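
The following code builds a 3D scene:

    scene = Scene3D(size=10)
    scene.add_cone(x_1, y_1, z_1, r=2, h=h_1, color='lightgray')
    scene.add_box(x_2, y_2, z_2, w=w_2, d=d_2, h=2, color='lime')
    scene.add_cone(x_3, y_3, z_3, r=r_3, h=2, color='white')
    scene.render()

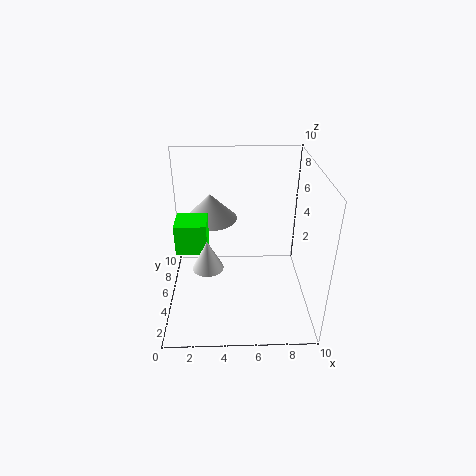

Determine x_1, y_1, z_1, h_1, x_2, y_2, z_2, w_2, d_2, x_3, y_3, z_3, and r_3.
x_1 = 3; y_1 = 8; z_1 = 5; h_1 = 2; x_2 = 1; y_2 = 3; z_2 = 5; w_2 = 2; d_2 = 2; x_3 = 3; y_3 = 3; z_3 = 4; r_3 = 1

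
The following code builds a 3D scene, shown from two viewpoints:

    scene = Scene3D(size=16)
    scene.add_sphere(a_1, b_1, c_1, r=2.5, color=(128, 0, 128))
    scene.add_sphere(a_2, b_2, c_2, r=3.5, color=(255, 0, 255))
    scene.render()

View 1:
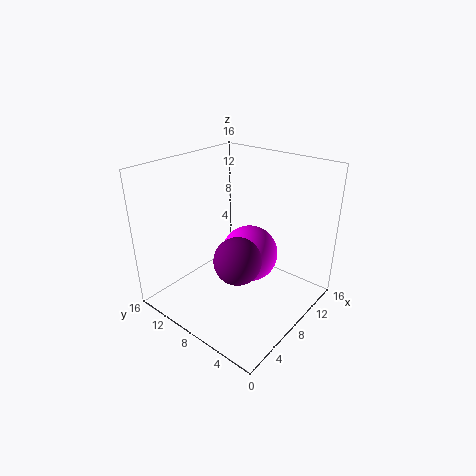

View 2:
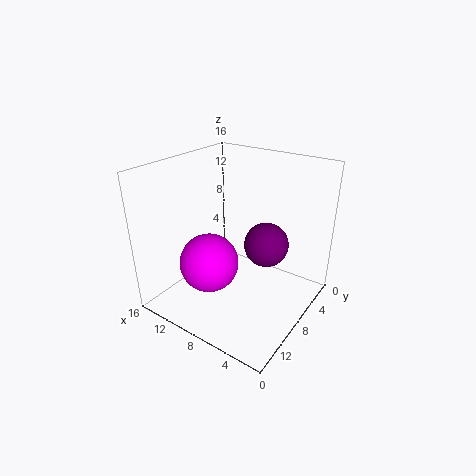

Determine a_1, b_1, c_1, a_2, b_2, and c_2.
a_1 = 5.5, b_1 = 6, c_1 = 7, a_2 = 11.5, b_2 = 9, c_2 = 4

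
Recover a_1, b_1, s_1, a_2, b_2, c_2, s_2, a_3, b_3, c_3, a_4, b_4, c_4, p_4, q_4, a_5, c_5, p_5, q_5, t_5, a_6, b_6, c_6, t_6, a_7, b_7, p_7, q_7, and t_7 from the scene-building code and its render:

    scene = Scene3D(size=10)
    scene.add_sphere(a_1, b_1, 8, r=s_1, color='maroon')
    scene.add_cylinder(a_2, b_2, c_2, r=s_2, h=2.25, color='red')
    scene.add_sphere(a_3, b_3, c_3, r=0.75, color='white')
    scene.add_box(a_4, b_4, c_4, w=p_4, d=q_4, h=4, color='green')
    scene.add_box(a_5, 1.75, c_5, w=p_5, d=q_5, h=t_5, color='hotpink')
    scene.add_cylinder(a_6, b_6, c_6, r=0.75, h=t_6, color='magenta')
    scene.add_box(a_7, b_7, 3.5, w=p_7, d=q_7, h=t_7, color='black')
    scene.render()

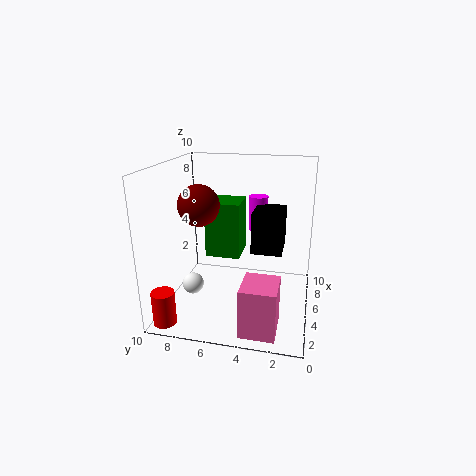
a_1 = 2.25, b_1 = 6.75, s_1 = 1.25, a_2 = 1, b_2 = 9, c_2 = 0.25, s_2 = 0.75, a_3 = 3.75, b_3 = 8, c_3 = 1.75, a_4 = 5.25, b_4 = 5, c_4 = 3.25, p_4 = 2.5, q_4 = 2.5, a_5 = 0.5, c_5 = 0.25, p_5 = 2.5, q_5 = 2.25, t_5 = 3.25, a_6 = 9, b_6 = 4.25, c_6 = 4.25, t_6 = 2.75, a_7 = 5.75, b_7 = 2, p_7 = 3, q_7 = 2.25, t_7 = 3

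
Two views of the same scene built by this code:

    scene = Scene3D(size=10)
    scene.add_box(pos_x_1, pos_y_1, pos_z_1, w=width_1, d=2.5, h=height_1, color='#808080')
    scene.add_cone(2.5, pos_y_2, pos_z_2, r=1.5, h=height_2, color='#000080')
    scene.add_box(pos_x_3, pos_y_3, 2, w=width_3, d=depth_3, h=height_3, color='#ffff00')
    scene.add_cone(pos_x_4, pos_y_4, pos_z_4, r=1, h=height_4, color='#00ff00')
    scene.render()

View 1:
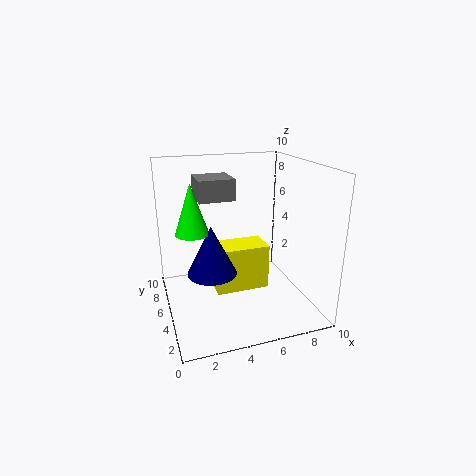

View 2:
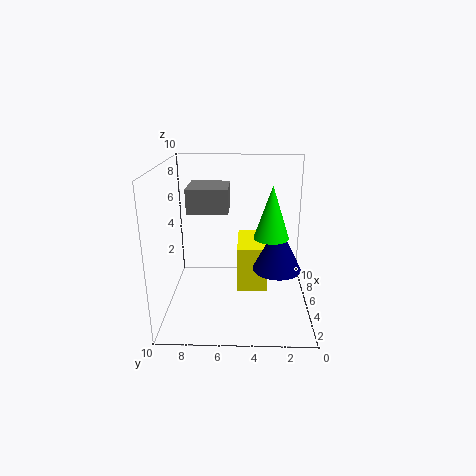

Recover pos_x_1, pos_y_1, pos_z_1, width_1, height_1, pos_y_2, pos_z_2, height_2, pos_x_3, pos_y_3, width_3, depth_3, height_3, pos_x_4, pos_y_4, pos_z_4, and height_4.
pos_x_1 = 2.5, pos_y_1 = 5.5, pos_z_1 = 7.5, width_1 = 2.5, height_1 = 1.5, pos_y_2 = 2.5, pos_z_2 = 4, height_2 = 3, pos_x_3 = 3, pos_y_3 = 3, width_3 = 3.5, depth_3 = 2, height_3 = 3, pos_x_4 = 1.5, pos_y_4 = 3, pos_z_4 = 6.5, height_4 = 3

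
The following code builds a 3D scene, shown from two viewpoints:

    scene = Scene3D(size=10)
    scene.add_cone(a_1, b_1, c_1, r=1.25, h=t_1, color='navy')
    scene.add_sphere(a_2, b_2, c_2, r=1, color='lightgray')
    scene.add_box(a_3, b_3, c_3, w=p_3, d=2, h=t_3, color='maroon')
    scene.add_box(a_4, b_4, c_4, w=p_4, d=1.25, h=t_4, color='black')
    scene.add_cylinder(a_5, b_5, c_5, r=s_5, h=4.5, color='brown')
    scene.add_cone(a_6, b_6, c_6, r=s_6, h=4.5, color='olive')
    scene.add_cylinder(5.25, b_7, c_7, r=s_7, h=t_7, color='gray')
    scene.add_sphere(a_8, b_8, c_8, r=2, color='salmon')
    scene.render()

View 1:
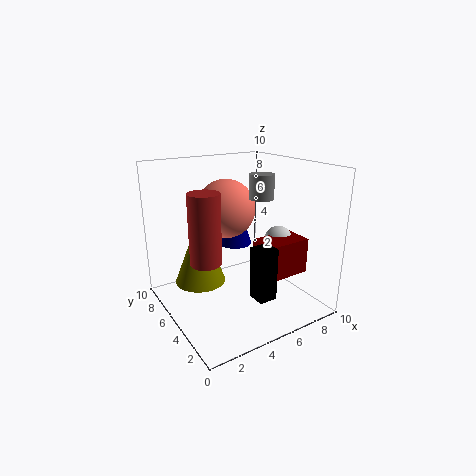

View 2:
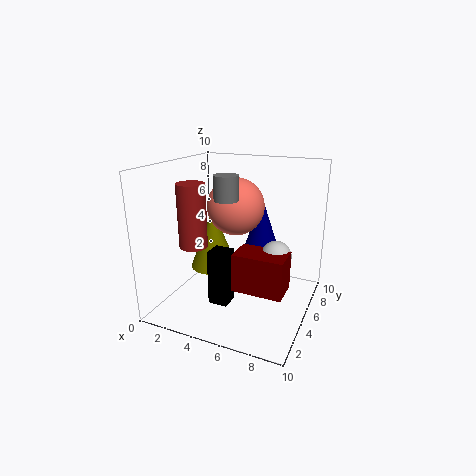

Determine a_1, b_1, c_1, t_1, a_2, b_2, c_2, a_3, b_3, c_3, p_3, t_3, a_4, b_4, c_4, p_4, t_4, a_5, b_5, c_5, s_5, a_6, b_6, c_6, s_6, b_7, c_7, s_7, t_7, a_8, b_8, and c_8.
a_1 = 6, b_1 = 7, c_1 = 3.75, t_1 = 3.75, a_2 = 8, b_2 = 4.25, c_2 = 4.5, a_3 = 5.75, b_3 = 2.25, c_3 = 2.5, p_3 = 3.25, t_3 = 2.5, a_4 = 4.5, b_4 = 1.5, c_4 = 1.75, p_4 = 1.25, t_4 = 3.5, a_5 = 2, b_5 = 4, c_5 = 4.25, s_5 = 1, a_6 = 2.5, b_6 = 6, c_6 = 2, s_6 = 1.75, b_7 = 2.75, c_7 = 8.25, s_7 = 0.75, t_7 = 1.5, a_8 = 4.5, b_8 = 5.75, c_8 = 7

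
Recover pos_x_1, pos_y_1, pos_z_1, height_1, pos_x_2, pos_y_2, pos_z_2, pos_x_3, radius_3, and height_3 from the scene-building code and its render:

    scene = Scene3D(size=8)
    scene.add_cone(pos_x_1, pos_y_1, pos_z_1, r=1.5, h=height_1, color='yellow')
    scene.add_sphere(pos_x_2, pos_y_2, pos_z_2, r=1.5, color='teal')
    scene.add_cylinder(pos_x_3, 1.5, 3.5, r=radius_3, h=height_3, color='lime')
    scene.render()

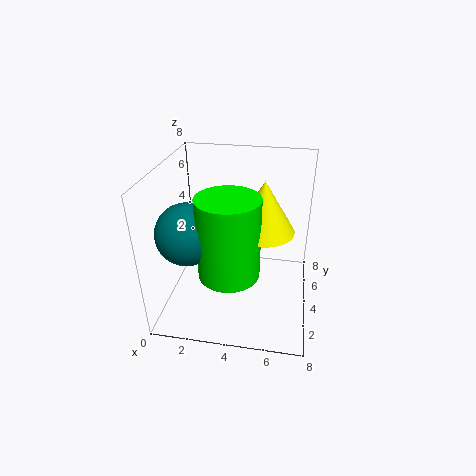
pos_x_1 = 5.5
pos_y_1 = 2.5
pos_z_1 = 5.5
height_1 = 2.5
pos_x_2 = 2
pos_y_2 = 1.5
pos_z_2 = 5.5
pos_x_3 = 4
radius_3 = 1.5
height_3 = 4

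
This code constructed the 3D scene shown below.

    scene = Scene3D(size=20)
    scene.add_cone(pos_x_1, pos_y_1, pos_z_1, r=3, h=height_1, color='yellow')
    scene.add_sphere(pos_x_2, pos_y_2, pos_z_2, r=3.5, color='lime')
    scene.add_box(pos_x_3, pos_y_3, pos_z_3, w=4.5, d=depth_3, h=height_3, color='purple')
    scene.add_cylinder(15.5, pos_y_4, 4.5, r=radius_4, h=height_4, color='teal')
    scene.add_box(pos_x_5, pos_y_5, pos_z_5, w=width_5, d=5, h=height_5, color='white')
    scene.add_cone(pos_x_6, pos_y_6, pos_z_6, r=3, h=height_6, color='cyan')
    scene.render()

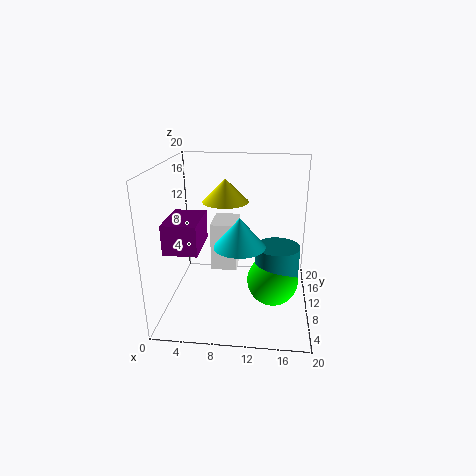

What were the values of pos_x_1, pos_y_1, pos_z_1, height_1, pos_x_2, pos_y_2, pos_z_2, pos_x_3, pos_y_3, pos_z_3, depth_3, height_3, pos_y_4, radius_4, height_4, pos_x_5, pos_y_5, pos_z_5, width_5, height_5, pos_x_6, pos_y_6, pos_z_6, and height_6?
pos_x_1 = 8.5, pos_y_1 = 9, pos_z_1 = 15.5, height_1 = 3, pos_x_2 = 15, pos_y_2 = 8.5, pos_z_2 = 4.5, pos_x_3 = 1, pos_y_3 = 4.5, pos_z_3 = 9.5, depth_3 = 6.5, height_3 = 4, pos_y_4 = 9, radius_4 = 3, height_4 = 5, pos_x_5 = 6.5, pos_y_5 = 8, pos_z_5 = 6, width_5 = 3.5, height_5 = 6.5, pos_x_6 = 11, pos_y_6 = 3, pos_z_6 = 12, height_6 = 3.5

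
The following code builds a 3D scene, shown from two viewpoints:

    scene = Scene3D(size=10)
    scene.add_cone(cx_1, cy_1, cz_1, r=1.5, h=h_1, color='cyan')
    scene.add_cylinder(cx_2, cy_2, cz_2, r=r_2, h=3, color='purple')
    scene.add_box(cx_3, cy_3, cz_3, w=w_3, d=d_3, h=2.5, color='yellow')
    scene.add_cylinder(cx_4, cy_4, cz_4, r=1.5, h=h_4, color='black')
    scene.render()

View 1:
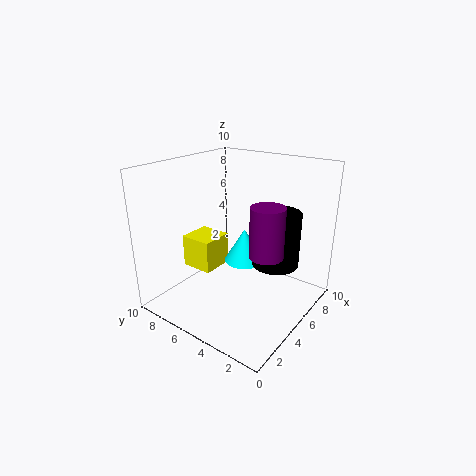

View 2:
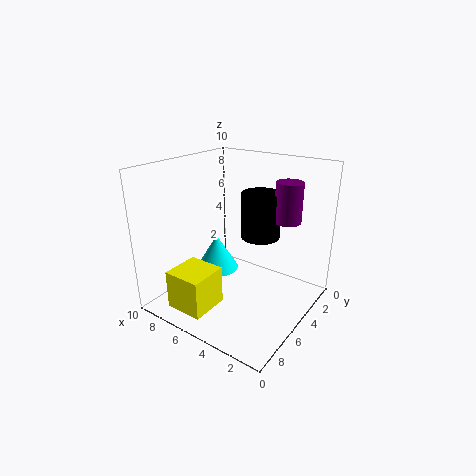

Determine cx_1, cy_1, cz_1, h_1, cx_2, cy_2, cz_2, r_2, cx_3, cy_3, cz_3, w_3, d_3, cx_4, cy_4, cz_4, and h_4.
cx_1 = 6.5
cy_1 = 5.5
cz_1 = 2.5
h_1 = 2.5
cx_2 = 3
cy_2 = 1.5
cz_2 = 5.5
r_2 = 1
cx_3 = 4.5
cy_3 = 7.5
cz_3 = 1.5
w_3 = 2.5
d_3 = 2.5
cx_4 = 5
cy_4 = 2
cz_4 = 4
h_4 = 3.5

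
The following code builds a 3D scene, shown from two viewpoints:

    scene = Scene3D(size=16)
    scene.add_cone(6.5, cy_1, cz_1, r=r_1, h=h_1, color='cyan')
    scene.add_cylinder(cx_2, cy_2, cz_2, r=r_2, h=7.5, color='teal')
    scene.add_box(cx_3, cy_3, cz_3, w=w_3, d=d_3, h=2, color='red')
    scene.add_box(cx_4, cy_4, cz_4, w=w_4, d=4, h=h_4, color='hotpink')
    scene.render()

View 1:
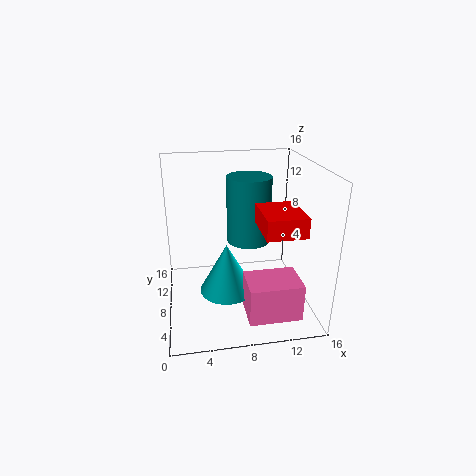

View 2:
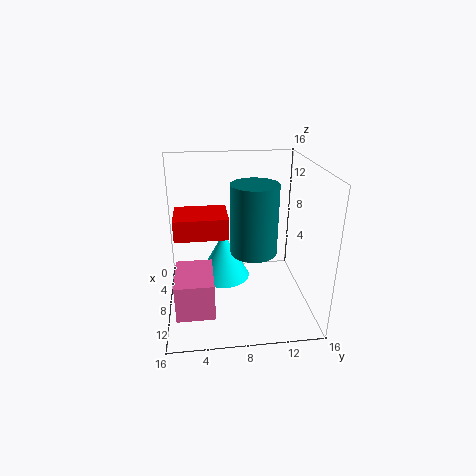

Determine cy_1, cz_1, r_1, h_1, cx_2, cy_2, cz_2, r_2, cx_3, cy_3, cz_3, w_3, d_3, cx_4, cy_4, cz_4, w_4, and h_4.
cy_1 = 6.5, cz_1 = 2.5, r_1 = 3, h_1 = 5.5, cx_2 = 9.5, cy_2 = 9.5, cz_2 = 7, r_2 = 2.5, cx_3 = 9.5, cy_3 = 1.5, cz_3 = 10.5, w_3 = 4, d_3 = 5, cx_4 = 8, cy_4 = 1, cz_4 = 1.5, w_4 = 5.5, h_4 = 4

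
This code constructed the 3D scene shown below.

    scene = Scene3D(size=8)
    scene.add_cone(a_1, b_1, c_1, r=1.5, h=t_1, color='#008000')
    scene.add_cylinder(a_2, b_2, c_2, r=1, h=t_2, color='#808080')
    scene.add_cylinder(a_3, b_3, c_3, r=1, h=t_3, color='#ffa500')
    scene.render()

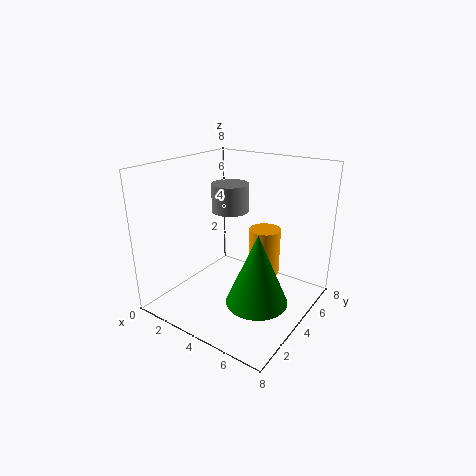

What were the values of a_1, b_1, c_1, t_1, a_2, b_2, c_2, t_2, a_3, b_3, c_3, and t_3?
a_1 = 6.5
b_1 = 2
c_1 = 2
t_1 = 3.5
a_2 = 3.5
b_2 = 4
c_2 = 5.5
t_2 = 1.5
a_3 = 4
b_3 = 7
c_3 = 0.5
t_3 = 3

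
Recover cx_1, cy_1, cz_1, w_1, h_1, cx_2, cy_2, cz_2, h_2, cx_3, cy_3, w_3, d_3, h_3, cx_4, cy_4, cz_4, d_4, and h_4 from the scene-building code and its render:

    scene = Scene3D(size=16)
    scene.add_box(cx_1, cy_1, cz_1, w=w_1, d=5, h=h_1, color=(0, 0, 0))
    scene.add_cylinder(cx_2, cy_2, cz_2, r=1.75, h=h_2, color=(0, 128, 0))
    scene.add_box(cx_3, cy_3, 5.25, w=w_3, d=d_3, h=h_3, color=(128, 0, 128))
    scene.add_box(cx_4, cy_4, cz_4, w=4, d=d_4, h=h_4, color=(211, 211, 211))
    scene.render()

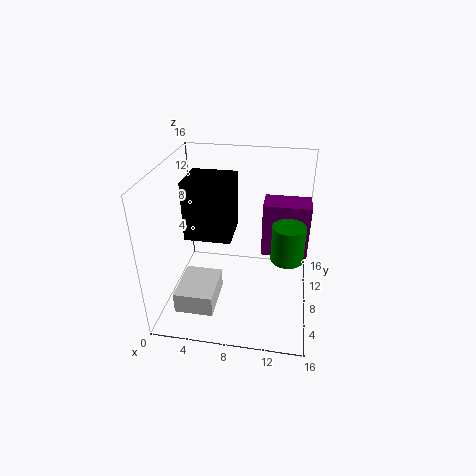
cx_1 = 1.5, cy_1 = 8.5, cz_1 = 6.75, w_1 = 5.5, h_1 = 7, cx_2 = 13.5, cy_2 = 7, cz_2 = 6.5, h_2 = 4, cx_3 = 10.5, cy_3 = 9.25, w_3 = 5.25, d_3 = 3.25, h_3 = 6.25, cx_4 = 2.5, cy_4 = 1.25, cz_4 = 2.5, d_4 = 5, h_4 = 2.25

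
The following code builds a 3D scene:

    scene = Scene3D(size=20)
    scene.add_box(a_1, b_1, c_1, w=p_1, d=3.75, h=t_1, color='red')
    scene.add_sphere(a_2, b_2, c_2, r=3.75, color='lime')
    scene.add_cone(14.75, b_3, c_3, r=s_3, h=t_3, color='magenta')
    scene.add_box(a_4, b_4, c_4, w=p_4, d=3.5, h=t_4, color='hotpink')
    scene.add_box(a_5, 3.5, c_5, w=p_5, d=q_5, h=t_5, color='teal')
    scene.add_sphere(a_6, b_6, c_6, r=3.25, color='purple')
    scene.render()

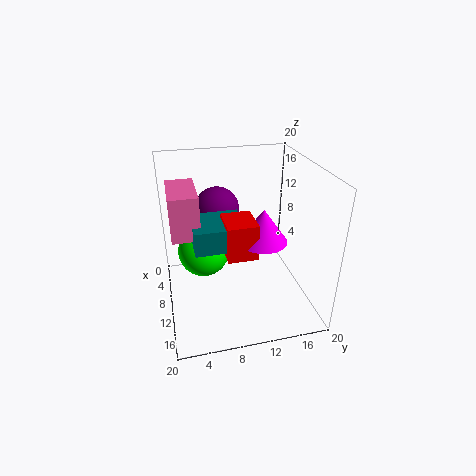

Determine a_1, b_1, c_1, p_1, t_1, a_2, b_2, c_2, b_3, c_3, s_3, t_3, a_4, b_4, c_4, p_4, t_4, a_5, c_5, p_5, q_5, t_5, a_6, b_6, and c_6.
a_1 = 12, b_1 = 7.25, c_1 = 10.5, p_1 = 4.5, t_1 = 4.5, a_2 = 7, b_2 = 5.5, c_2 = 6.75, b_3 = 12, c_3 = 12, s_3 = 3, t_3 = 4.25, a_4 = 7.5, b_4 = 1, c_4 = 12.75, p_4 = 6.75, t_4 = 5.5, a_5 = 10.25, c_5 = 11.5, p_5 = 5.5, q_5 = 6.25, t_5 = 3, a_6 = 5.25, b_6 = 8, c_6 = 12.5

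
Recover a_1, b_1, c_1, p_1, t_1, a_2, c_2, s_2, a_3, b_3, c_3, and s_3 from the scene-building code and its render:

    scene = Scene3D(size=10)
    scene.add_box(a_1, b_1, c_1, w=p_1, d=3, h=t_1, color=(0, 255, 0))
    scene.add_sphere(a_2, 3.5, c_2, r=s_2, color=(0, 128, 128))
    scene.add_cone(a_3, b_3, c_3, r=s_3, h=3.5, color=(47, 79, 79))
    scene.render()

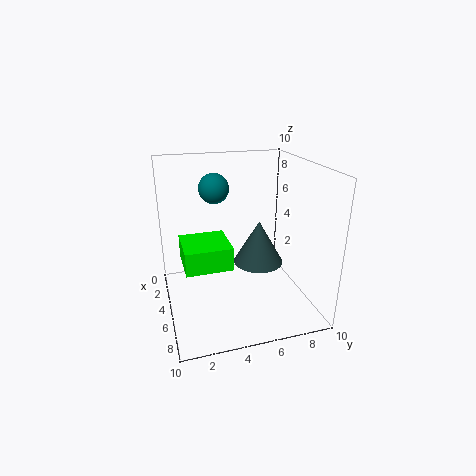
a_1 = 4.5, b_1 = 1, c_1 = 4, p_1 = 3, t_1 = 1.5, a_2 = 4.5, c_2 = 8.5, s_2 = 1, a_3 = 2.5, b_3 = 7.5, c_3 = 1.5, s_3 = 2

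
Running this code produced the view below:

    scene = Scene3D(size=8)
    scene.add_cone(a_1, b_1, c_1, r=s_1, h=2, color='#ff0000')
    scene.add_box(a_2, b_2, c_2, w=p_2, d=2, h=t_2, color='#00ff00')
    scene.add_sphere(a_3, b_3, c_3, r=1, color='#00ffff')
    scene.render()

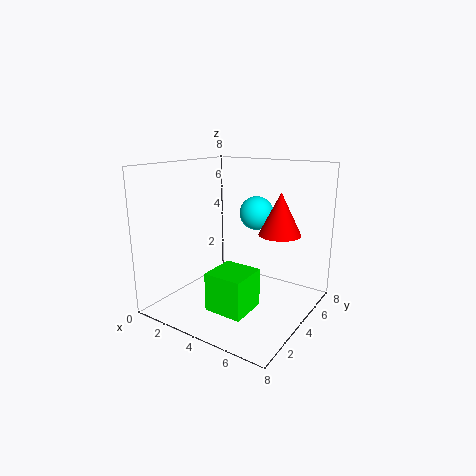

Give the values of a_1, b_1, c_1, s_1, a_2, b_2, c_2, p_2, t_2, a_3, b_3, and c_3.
a_1 = 7, b_1 = 3, c_1 = 5, s_1 = 1, a_2 = 4, b_2 = 1, c_2 = 1, p_2 = 2, t_2 = 2, a_3 = 4, b_3 = 6, c_3 = 5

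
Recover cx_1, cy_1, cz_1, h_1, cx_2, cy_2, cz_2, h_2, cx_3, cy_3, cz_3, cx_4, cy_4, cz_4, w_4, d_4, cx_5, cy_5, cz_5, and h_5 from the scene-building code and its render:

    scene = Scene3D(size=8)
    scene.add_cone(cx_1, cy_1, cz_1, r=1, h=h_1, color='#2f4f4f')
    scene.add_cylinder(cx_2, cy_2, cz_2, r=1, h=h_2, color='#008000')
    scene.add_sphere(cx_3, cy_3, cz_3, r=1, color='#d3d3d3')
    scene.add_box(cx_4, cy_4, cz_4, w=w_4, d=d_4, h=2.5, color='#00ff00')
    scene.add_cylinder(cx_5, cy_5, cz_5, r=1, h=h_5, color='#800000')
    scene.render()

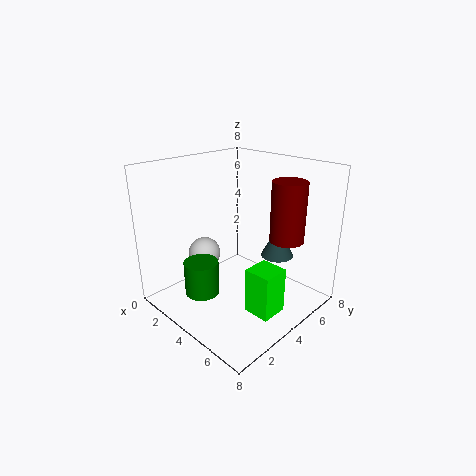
cx_1 = 4.5
cy_1 = 7
cz_1 = 2
h_1 = 2
cx_2 = 2.5
cy_2 = 2.5
cz_2 = 0.5
h_2 = 2
cx_3 = 1
cy_3 = 4
cz_3 = 2
cx_4 = 5.5
cy_4 = 3
cz_4 = 0.5
w_4 = 1.5
d_4 = 1.5
cx_5 = 5.5
cy_5 = 6.5
cz_5 = 3.5
h_5 = 3.5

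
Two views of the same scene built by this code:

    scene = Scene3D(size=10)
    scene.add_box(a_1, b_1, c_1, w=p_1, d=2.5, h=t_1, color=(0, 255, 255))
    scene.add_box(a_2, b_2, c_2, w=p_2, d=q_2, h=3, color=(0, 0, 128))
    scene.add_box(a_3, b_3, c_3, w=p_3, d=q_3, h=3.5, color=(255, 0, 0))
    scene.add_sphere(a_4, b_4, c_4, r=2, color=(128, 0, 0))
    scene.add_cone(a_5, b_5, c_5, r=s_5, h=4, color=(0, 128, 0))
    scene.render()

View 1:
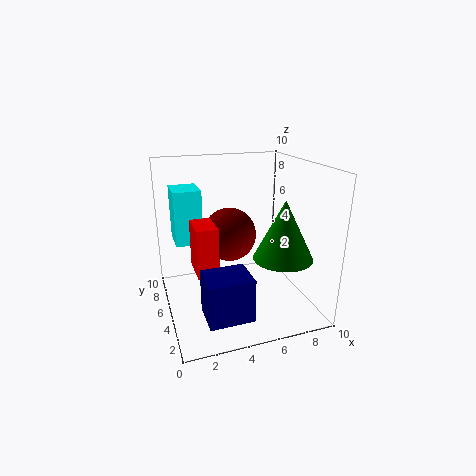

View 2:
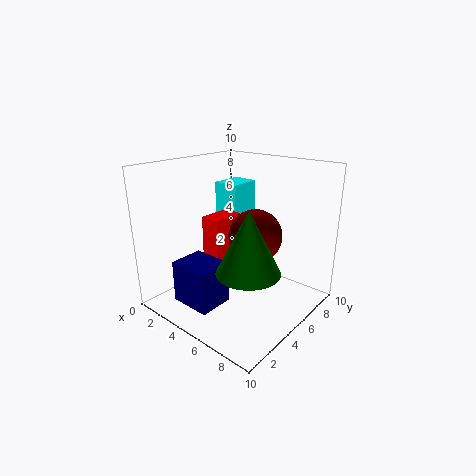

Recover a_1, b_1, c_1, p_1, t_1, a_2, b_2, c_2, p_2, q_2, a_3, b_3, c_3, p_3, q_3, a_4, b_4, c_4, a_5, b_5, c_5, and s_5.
a_1 = 1, b_1 = 7, c_1 = 4, p_1 = 2, t_1 = 4, a_2 = 2, b_2 = 1.5, c_2 = 0.5, p_2 = 3, q_2 = 2.5, a_3 = 2, b_3 = 4.5, c_3 = 2.5, p_3 = 1.5, q_3 = 2.5, a_4 = 5, b_4 = 7, c_4 = 4.5, a_5 = 7.5, b_5 = 3, c_5 = 4, s_5 = 2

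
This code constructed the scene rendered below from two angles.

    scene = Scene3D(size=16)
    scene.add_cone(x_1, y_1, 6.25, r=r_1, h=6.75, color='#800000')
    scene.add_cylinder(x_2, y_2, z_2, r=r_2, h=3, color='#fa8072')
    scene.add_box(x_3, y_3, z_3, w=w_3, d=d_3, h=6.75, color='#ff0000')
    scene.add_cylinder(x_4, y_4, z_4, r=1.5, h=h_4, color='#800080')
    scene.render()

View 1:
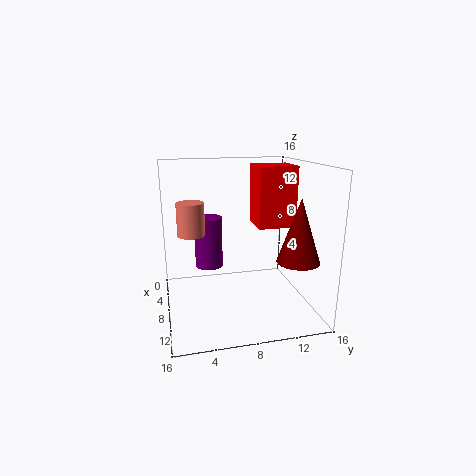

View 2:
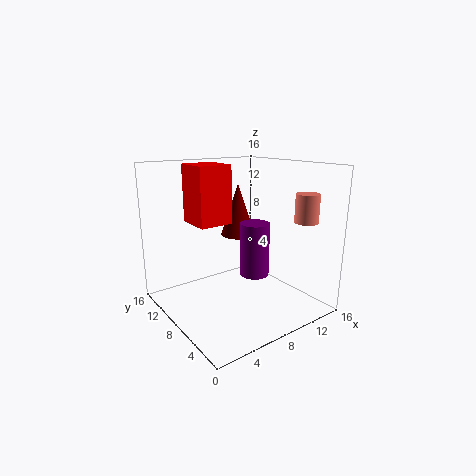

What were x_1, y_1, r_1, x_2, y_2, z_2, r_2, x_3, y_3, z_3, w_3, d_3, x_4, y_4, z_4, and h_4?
x_1 = 12; y_1 = 13.5; r_1 = 2.25; x_2 = 12.75; y_2 = 2.5; z_2 = 10.25; r_2 = 1.25; x_3 = 4.75; y_3 = 10.25; z_3 = 9; w_3 = 4; d_3 = 4.25; x_4 = 7.75; y_4 = 4.75; z_4 = 5; h_4 = 5.5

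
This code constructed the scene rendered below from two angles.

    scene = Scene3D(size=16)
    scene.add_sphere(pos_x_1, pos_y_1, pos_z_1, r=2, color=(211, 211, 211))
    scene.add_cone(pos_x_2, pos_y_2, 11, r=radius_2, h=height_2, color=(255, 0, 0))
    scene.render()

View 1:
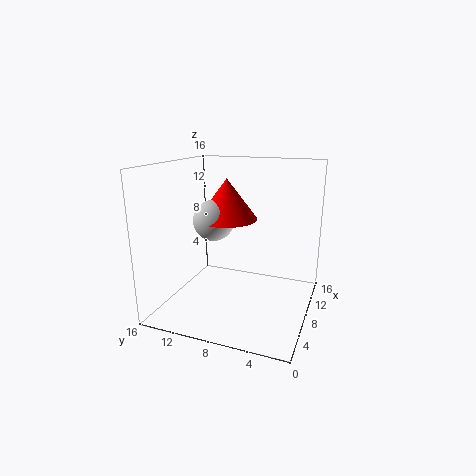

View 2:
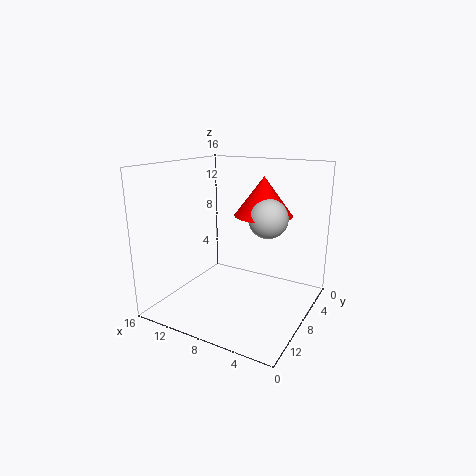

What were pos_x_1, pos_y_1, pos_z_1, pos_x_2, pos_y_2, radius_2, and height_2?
pos_x_1 = 4
pos_y_1 = 9
pos_z_1 = 11
pos_x_2 = 5
pos_y_2 = 8
radius_2 = 3
height_2 = 4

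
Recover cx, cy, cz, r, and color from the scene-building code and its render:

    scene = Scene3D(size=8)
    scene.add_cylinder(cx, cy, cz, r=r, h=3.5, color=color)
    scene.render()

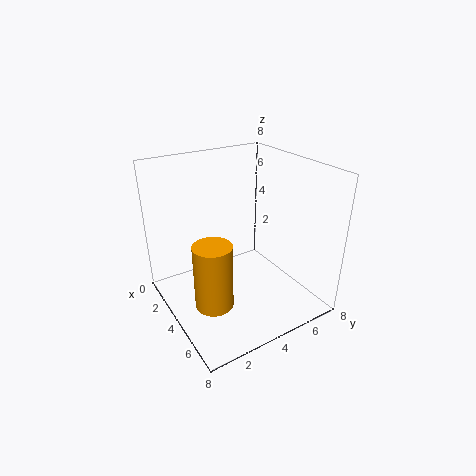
cx = 5.25, cy = 1.75, cz = 1.25, r = 1, color = 'orange'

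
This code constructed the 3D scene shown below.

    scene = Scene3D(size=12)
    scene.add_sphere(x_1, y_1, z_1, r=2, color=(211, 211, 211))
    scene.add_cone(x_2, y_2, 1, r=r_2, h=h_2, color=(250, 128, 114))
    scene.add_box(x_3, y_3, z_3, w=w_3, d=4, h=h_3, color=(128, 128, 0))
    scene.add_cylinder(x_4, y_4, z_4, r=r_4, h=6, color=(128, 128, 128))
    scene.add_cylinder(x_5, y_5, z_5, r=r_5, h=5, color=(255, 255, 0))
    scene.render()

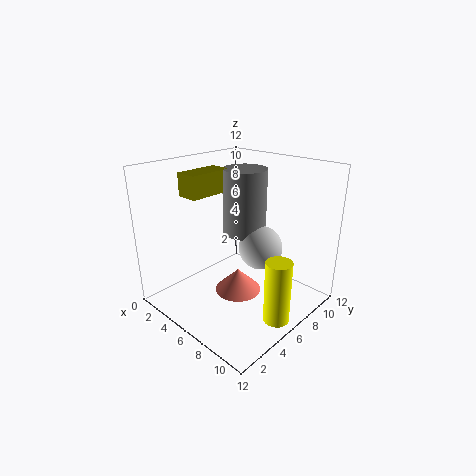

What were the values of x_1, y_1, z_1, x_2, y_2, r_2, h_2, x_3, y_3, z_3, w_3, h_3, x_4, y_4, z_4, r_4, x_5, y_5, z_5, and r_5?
x_1 = 6
y_1 = 9
z_1 = 4
x_2 = 6
y_2 = 6
r_2 = 2
h_2 = 2
x_3 = 1
y_3 = 4
z_3 = 9
w_3 = 2
h_3 = 2
x_4 = 4
y_4 = 9
z_4 = 5
r_4 = 2
x_5 = 11
y_5 = 5
z_5 = 1
r_5 = 1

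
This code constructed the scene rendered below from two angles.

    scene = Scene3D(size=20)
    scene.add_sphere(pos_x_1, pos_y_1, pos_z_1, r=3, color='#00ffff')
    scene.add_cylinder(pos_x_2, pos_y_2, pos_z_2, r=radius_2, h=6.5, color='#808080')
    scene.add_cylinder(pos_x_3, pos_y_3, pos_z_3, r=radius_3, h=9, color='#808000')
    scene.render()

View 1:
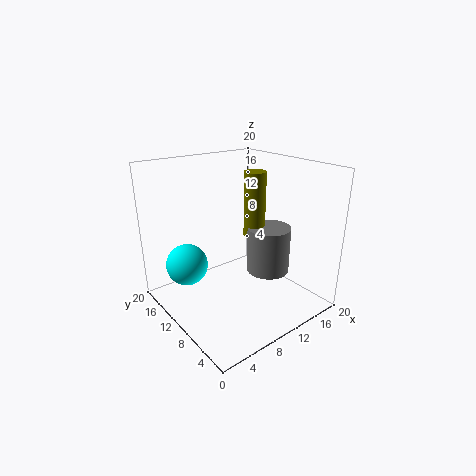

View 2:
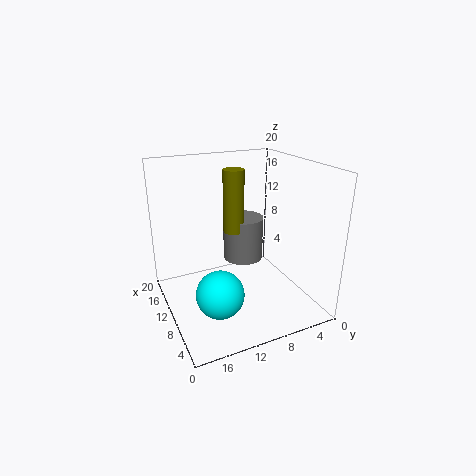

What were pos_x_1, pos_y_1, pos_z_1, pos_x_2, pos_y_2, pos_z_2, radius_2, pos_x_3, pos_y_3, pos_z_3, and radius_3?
pos_x_1 = 4.5
pos_y_1 = 15
pos_z_1 = 5.5
pos_x_2 = 13.5
pos_y_2 = 7.5
pos_z_2 = 5
radius_2 = 3
pos_x_3 = 12.5
pos_y_3 = 9.5
pos_z_3 = 10
radius_3 = 1.5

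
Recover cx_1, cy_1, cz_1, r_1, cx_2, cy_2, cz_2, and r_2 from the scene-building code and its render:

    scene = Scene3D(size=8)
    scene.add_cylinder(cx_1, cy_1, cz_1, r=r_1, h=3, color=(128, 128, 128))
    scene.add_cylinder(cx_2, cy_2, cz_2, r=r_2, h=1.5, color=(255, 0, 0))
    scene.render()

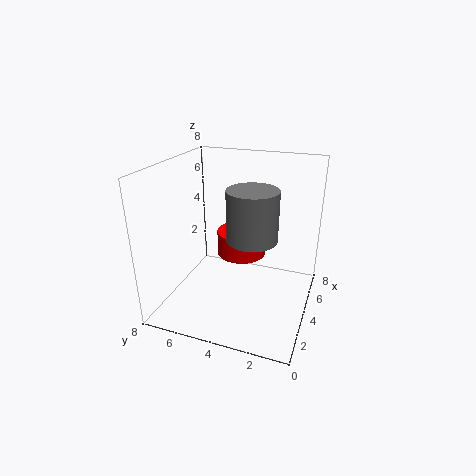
cx_1 = 5, cy_1 = 3.5, cz_1 = 3.5, r_1 = 1.5, cx_2 = 6, cy_2 = 4.5, cz_2 = 2, r_2 = 1.5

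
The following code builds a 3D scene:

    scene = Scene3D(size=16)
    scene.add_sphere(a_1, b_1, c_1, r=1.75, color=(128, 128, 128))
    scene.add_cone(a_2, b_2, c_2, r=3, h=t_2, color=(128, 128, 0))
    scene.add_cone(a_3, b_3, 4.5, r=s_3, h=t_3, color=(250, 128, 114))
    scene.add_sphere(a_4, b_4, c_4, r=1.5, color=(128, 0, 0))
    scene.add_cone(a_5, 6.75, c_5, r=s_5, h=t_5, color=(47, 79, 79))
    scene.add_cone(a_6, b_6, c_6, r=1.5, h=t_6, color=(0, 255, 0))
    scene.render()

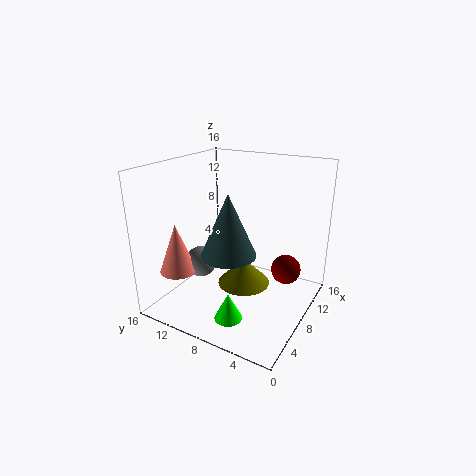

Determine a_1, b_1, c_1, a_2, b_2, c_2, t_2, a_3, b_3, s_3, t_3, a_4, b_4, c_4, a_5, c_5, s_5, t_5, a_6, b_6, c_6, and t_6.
a_1 = 6, b_1 = 11.75, c_1 = 5, a_2 = 8.5, b_2 = 7.5, c_2 = 2.25, t_2 = 3, a_3 = 3.75, b_3 = 13.25, s_3 = 2, t_3 = 5.5, a_4 = 7.5, b_4 = 2, c_4 = 6, a_5 = 4, c_5 = 8, s_5 = 2.75, t_5 = 6.25, a_6 = 3.75, b_6 = 6.75, c_6 = 0.5, t_6 = 3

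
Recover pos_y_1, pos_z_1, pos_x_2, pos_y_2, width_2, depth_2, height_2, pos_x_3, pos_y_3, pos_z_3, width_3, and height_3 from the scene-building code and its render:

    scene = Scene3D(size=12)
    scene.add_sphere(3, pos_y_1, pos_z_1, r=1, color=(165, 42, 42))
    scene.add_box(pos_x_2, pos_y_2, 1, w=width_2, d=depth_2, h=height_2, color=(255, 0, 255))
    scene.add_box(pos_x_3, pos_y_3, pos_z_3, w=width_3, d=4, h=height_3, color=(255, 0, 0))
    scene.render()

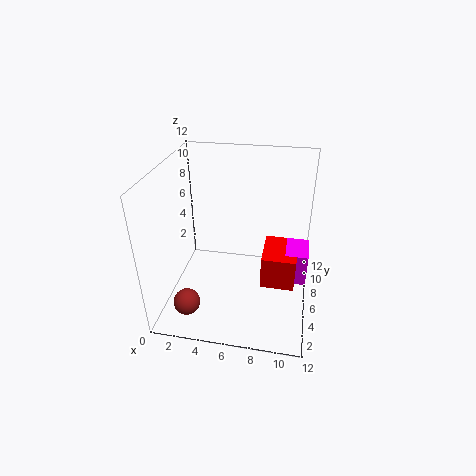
pos_y_1 = 1; pos_z_1 = 3; pos_x_2 = 10; pos_y_2 = 7; width_2 = 2; depth_2 = 3; height_2 = 3; pos_x_3 = 8; pos_y_3 = 6; pos_z_3 = 1; width_3 = 3; height_3 = 3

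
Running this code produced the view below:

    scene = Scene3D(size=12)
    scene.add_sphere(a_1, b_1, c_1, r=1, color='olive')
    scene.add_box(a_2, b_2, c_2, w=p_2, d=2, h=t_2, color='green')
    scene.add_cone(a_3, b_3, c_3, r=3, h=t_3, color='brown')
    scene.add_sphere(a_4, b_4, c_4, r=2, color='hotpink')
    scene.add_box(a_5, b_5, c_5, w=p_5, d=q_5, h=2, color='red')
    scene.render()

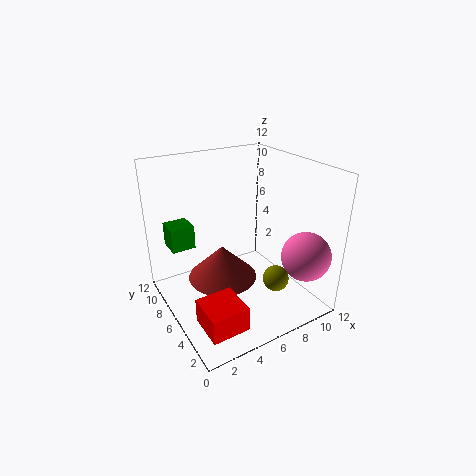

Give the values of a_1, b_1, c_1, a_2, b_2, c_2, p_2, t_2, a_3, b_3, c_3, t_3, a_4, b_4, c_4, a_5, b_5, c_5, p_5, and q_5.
a_1 = 7, b_1 = 2, c_1 = 4, a_2 = 1, b_2 = 8, c_2 = 5, p_2 = 2, t_2 = 2, a_3 = 5, b_3 = 7, c_3 = 2, t_3 = 3, a_4 = 10, b_4 = 2, c_4 = 5, a_5 = 1, b_5 = 1, c_5 = 1, p_5 = 3, q_5 = 3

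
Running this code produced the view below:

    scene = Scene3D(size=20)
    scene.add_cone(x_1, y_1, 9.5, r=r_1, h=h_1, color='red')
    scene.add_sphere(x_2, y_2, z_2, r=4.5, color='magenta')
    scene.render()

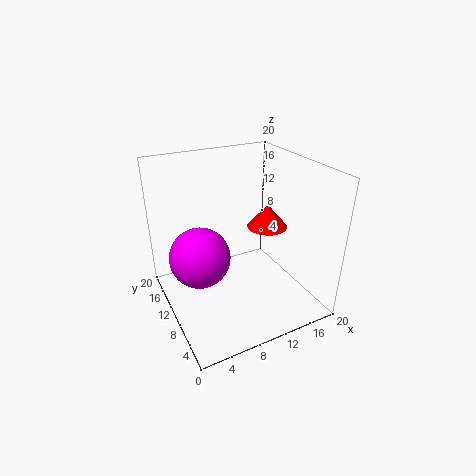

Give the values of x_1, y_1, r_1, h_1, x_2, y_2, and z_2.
x_1 = 16
y_1 = 12
r_1 = 3
h_1 = 3.5
x_2 = 5.5
y_2 = 13.5
z_2 = 6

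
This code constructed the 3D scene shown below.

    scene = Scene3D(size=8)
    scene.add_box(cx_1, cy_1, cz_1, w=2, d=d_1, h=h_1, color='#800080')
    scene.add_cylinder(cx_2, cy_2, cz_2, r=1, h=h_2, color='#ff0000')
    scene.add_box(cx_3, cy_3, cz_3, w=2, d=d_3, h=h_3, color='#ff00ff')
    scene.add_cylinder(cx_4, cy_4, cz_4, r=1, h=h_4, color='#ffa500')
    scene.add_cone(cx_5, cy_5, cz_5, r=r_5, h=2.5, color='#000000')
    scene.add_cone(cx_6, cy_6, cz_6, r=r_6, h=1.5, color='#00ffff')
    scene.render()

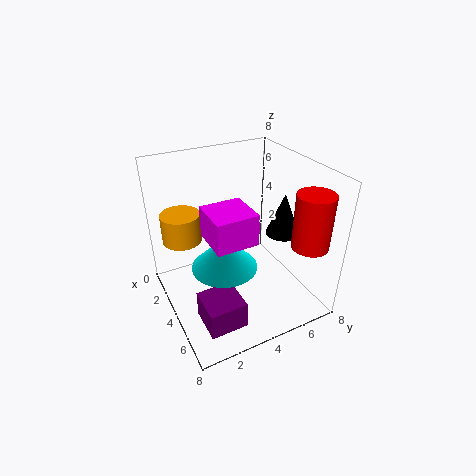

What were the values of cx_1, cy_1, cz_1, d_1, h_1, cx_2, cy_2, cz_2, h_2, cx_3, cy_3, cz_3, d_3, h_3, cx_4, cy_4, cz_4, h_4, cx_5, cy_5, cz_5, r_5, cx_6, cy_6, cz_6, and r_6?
cx_1 = 5; cy_1 = 1; cz_1 = 0.5; d_1 = 2; h_1 = 1.5; cx_2 = 6.5; cy_2 = 7; cz_2 = 4; h_2 = 3; cx_3 = 5; cy_3 = 1.5; cz_3 = 5.5; d_3 = 2; h_3 = 1.5; cx_4 = 3.5; cy_4 = 1; cz_4 = 4.5; h_4 = 1.5; cx_5 = 4; cy_5 = 7; cz_5 = 3.5; r_5 = 1; cx_6 = 6.5; cy_6 = 2; cz_6 = 4.5; r_6 = 1.5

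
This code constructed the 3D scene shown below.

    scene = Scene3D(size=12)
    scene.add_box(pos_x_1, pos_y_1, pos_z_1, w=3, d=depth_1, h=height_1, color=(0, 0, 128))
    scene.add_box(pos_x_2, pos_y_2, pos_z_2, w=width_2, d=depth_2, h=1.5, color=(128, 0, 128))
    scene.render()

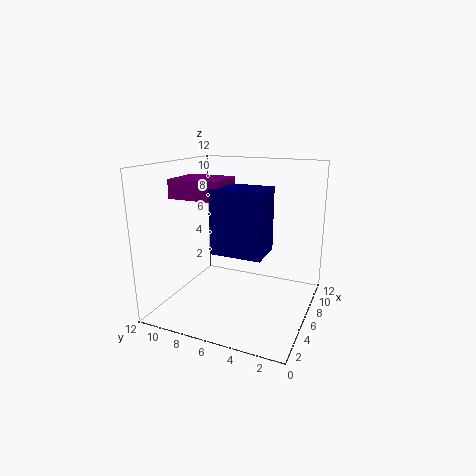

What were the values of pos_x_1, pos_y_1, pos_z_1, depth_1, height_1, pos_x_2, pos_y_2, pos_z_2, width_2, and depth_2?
pos_x_1 = 3, pos_y_1 = 3, pos_z_1 = 5.5, depth_1 = 4, height_1 = 5, pos_x_2 = 3, pos_y_2 = 6.5, pos_z_2 = 9.5, width_2 = 3.5, depth_2 = 4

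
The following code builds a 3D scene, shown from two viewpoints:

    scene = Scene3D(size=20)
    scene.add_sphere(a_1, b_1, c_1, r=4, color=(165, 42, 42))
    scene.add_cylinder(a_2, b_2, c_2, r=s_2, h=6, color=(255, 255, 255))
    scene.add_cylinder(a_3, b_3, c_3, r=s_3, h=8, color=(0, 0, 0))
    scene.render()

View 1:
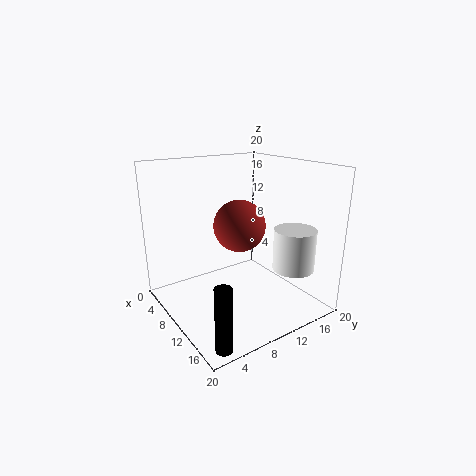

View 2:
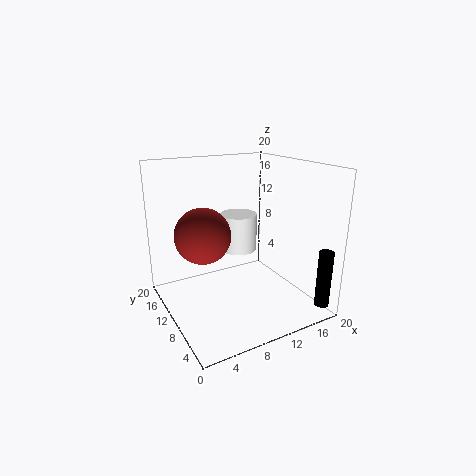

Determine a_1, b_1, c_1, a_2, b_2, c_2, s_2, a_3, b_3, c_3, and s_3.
a_1 = 6
b_1 = 13
c_1 = 10
a_2 = 14
b_2 = 17
c_2 = 5
s_2 = 3
a_3 = 19
b_3 = 2
c_3 = 1
s_3 = 1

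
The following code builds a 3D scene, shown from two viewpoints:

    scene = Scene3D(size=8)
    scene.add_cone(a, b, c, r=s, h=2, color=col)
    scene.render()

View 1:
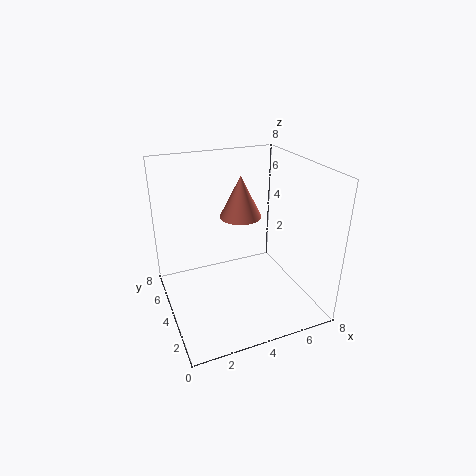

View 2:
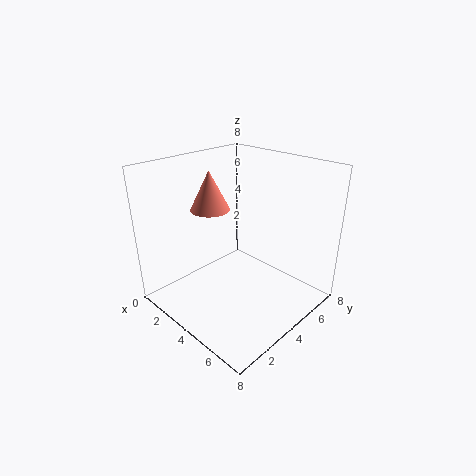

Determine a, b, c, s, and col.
a = 3.5; b = 2.5; c = 6; s = 1; col = 'salmon'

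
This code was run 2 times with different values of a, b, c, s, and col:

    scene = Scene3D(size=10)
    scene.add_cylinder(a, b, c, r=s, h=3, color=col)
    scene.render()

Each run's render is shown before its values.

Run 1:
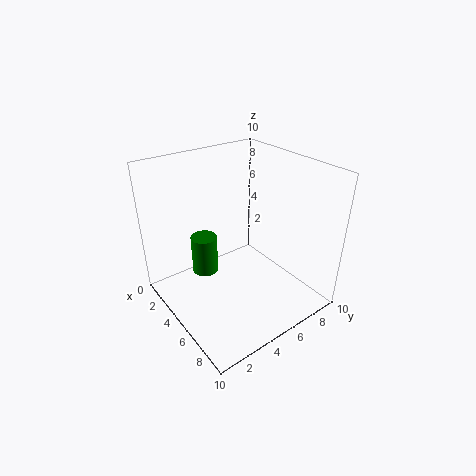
a = 2; b = 4; c = 1; s = 1; col = 'green'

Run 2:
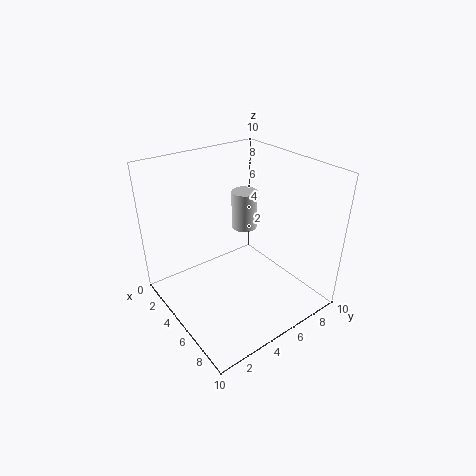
a = 2.5; b = 7.5; c = 4; s = 1; col = 'lightgray'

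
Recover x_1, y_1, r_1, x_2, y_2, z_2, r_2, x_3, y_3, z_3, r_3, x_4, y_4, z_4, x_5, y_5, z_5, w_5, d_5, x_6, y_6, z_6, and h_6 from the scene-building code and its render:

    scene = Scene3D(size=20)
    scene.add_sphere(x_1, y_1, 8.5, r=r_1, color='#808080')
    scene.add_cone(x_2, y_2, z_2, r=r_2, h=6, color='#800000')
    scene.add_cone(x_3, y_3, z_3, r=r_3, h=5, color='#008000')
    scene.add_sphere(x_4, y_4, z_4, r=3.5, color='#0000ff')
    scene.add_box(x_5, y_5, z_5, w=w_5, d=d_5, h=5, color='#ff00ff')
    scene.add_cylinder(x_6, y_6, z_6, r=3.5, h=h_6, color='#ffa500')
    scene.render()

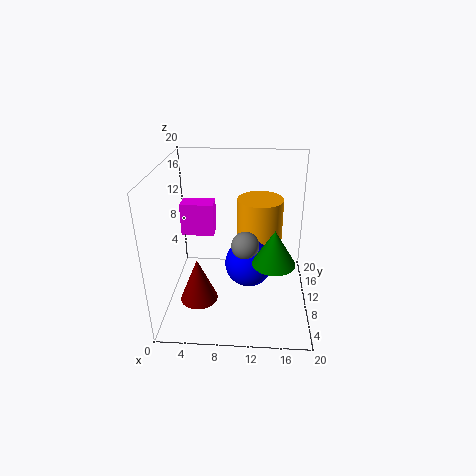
x_1 = 11, y_1 = 10.5, r_1 = 2, x_2 = 5, y_2 = 5.5, z_2 = 3, r_2 = 2.5, x_3 = 15, y_3 = 8.5, z_3 = 7, r_3 = 3, x_4 = 11.5, y_4 = 11.5, z_4 = 5, x_5 = 1, y_5 = 14, z_5 = 8, w_5 = 5, d_5 = 3, x_6 = 13, y_6 = 16, z_6 = 3.5, h_6 = 10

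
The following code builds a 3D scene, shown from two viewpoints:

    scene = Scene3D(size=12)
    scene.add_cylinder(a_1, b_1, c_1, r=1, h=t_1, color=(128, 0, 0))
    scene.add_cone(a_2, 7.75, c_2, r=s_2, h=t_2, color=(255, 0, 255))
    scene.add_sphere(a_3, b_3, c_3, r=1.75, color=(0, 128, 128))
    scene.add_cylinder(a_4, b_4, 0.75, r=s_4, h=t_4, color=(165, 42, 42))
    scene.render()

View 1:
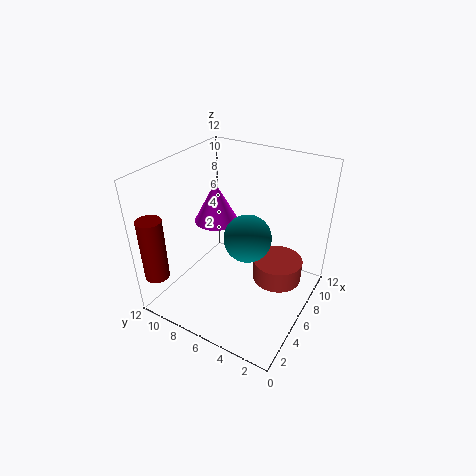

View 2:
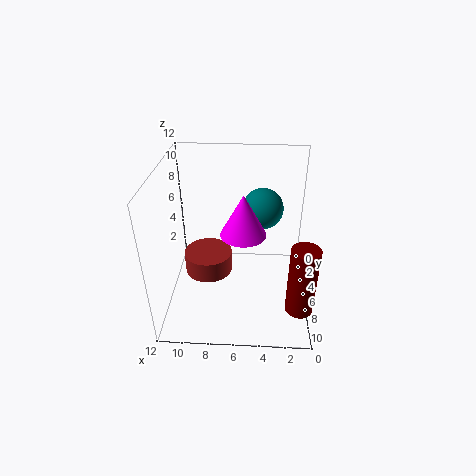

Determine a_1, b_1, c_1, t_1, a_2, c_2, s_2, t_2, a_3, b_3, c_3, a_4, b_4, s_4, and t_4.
a_1 = 1.25
b_1 = 11
c_1 = 3.25
t_1 = 5.25
a_2 = 5.5
c_2 = 7.5
s_2 = 1.75
t_2 = 3.25
a_3 = 4
b_3 = 4
c_3 = 7.75
a_4 = 9
b_4 = 3.5
s_4 = 2.25
t_4 = 2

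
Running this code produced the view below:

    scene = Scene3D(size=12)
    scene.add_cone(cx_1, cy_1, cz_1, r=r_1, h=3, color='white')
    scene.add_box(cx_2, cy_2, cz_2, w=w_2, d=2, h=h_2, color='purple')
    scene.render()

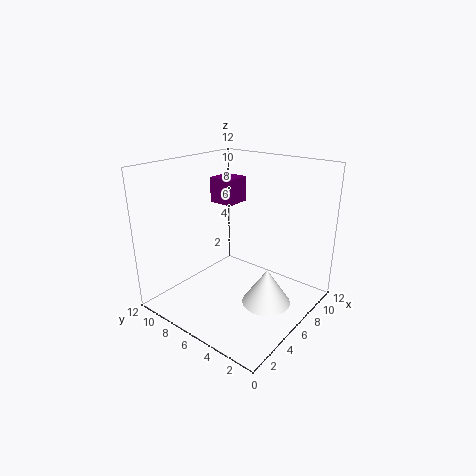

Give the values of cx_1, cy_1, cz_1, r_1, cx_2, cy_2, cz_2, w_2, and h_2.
cx_1 = 6
cy_1 = 3
cz_1 = 1
r_1 = 2
cx_2 = 5
cy_2 = 6
cz_2 = 9
w_2 = 2
h_2 = 2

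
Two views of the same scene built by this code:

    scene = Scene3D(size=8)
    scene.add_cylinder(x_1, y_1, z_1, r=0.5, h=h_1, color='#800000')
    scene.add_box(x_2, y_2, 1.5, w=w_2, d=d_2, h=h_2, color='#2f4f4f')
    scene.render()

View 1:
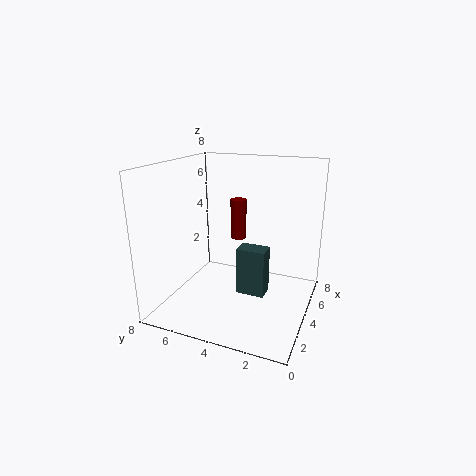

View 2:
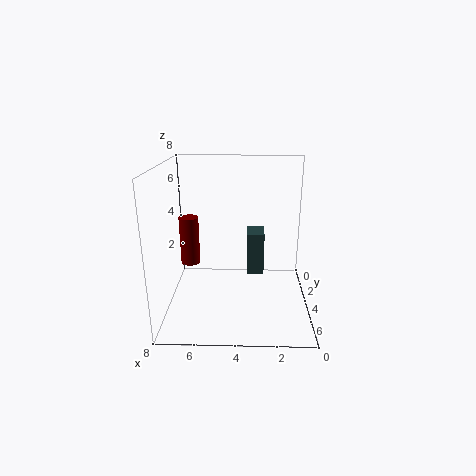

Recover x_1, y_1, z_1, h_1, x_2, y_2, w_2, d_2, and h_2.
x_1 = 6.5; y_1 = 5; z_1 = 3; h_1 = 2.5; x_2 = 2.5; y_2 = 2; w_2 = 1; d_2 = 1.5; h_2 = 2.5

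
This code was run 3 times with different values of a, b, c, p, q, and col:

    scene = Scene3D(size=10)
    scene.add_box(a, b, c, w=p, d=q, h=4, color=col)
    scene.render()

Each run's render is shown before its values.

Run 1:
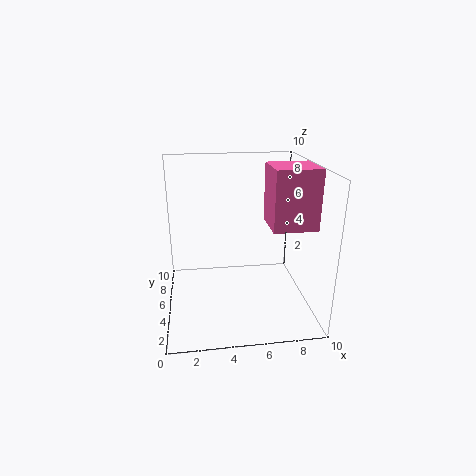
a = 7
b = 3
c = 6
p = 3
q = 3
col = 'hotpink'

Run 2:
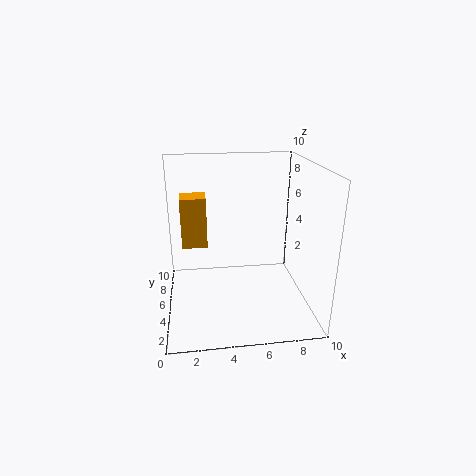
a = 1
b = 8
c = 3
p = 2
q = 2
col = 'orange'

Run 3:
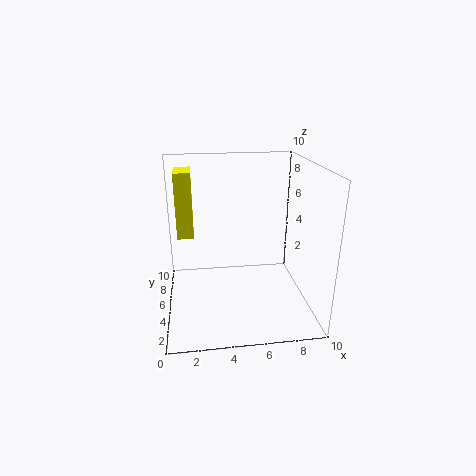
a = 1
b = 3
c = 6
p = 1
q = 2
col = 'yellow'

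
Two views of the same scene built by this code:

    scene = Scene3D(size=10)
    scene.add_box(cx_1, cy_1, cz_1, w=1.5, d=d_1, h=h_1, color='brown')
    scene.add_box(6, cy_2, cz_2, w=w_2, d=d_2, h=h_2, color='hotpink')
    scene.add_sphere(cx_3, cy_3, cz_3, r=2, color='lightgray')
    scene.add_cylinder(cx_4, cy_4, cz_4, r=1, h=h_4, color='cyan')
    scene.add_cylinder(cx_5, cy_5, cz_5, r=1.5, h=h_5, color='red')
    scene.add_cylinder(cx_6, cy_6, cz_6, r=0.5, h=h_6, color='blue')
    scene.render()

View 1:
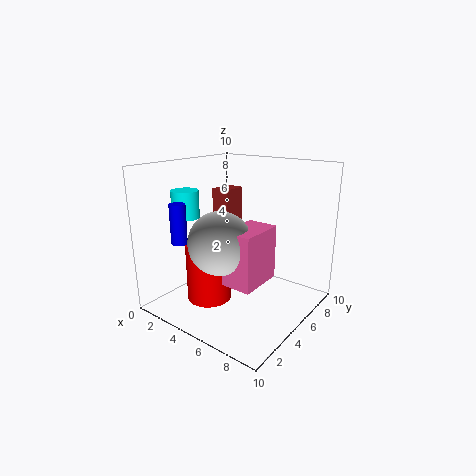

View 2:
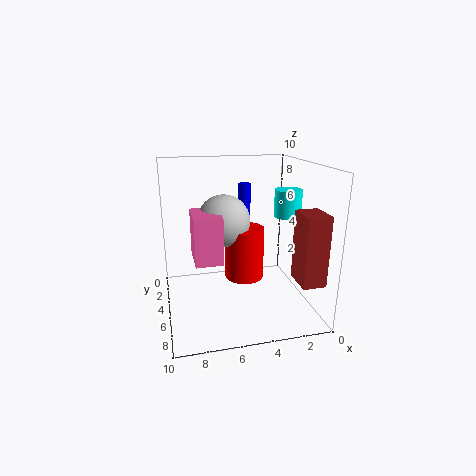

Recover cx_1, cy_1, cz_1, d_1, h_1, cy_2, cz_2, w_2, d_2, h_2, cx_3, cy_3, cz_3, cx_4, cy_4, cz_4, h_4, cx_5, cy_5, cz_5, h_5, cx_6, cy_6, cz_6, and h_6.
cx_1 = 0.5
cy_1 = 7.5
cz_1 = 3
d_1 = 2
h_1 = 4.5
cy_2 = 2
cz_2 = 3
w_2 = 2
d_2 = 3
h_2 = 3.5
cx_3 = 5.5
cy_3 = 2.5
cz_3 = 5.5
cx_4 = 1
cy_4 = 4
cz_4 = 6
h_4 = 2
cx_5 = 4
cy_5 = 3
cz_5 = 1
h_5 = 4
cx_6 = 3.5
cy_6 = 1
cz_6 = 5.5
h_6 = 2.5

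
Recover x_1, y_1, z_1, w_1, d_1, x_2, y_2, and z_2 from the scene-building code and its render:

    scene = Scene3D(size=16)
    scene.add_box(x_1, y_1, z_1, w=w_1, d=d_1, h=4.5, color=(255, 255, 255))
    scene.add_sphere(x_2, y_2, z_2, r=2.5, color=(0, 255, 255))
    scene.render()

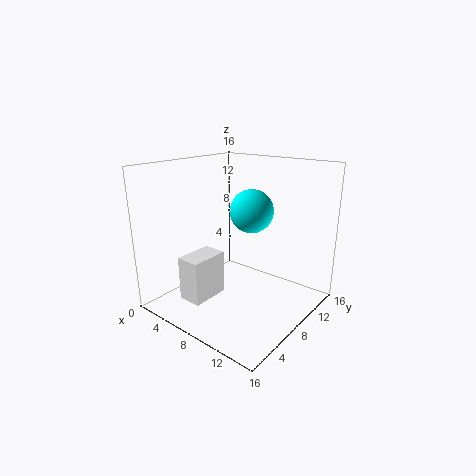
x_1 = 6
y_1 = 1
z_1 = 3
w_1 = 2.5
d_1 = 4
x_2 = 8
y_2 = 10.5
z_2 = 10.5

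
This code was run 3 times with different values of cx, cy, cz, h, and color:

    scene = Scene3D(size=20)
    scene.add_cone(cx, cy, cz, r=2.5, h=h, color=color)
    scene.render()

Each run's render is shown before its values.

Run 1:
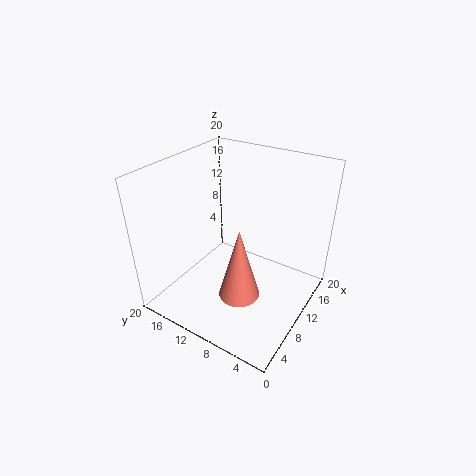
cx = 4, cy = 6, cz = 6.5, h = 9, color = 'salmon'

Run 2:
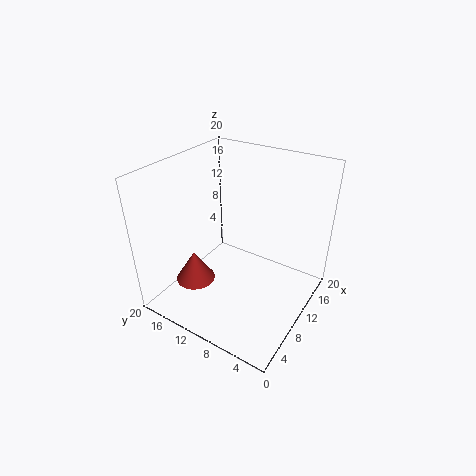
cx = 3.5, cy = 12.5, cz = 6.5, h = 4, color = 'brown'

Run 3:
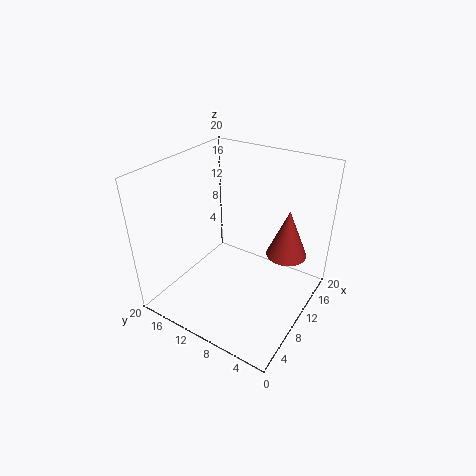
cx = 9.5, cy = 2.5, cz = 10.5, h = 6, color = 'brown'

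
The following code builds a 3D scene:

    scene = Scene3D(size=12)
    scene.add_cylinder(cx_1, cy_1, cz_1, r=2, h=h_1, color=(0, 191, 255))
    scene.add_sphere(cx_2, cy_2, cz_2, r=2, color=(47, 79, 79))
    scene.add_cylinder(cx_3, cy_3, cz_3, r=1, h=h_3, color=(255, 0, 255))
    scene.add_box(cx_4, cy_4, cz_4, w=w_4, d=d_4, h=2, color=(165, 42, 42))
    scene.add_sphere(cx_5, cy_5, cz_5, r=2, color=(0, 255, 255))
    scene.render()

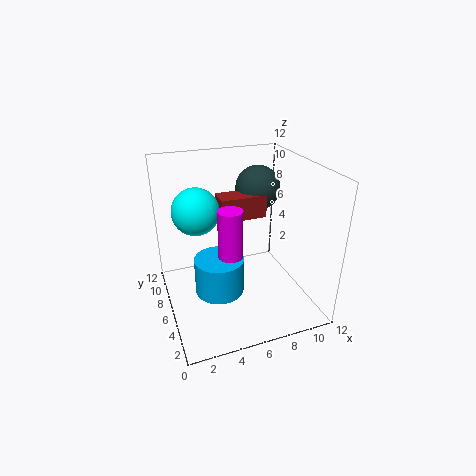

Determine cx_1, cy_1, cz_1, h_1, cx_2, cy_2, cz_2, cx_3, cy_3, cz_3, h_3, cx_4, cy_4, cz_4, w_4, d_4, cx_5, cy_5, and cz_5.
cx_1 = 4
cy_1 = 5
cz_1 = 2
h_1 = 3
cx_2 = 9
cy_2 = 9
cz_2 = 9
cx_3 = 5
cy_3 = 5
cz_3 = 5
h_3 = 4
cx_4 = 5
cy_4 = 7
cz_4 = 7
w_4 = 4
d_4 = 2
cx_5 = 3
cy_5 = 8
cz_5 = 8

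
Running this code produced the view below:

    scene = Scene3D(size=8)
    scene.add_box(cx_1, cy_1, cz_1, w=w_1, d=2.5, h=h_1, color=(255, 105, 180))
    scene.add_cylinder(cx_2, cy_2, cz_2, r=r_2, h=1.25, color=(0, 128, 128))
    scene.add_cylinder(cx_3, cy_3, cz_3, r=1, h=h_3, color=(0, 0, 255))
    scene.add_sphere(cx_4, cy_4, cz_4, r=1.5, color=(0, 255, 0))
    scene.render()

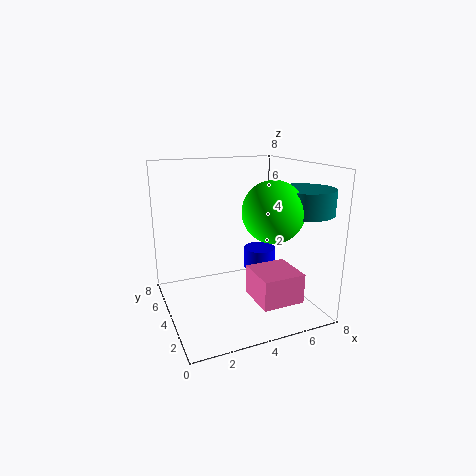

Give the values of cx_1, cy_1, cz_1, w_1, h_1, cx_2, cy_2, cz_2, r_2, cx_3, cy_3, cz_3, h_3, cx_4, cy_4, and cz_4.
cx_1 = 4.75; cy_1 = 2; cz_1 = 0.25; w_1 = 2.5; h_1 = 1.75; cx_2 = 6.5; cy_2 = 1.5; cz_2 = 5.75; r_2 = 1.5; cx_3 = 6.25; cy_3 = 5.75; cz_3 = 1.25; h_3 = 1.25; cx_4 = 4.75; cy_4 = 1.5; cz_4 = 6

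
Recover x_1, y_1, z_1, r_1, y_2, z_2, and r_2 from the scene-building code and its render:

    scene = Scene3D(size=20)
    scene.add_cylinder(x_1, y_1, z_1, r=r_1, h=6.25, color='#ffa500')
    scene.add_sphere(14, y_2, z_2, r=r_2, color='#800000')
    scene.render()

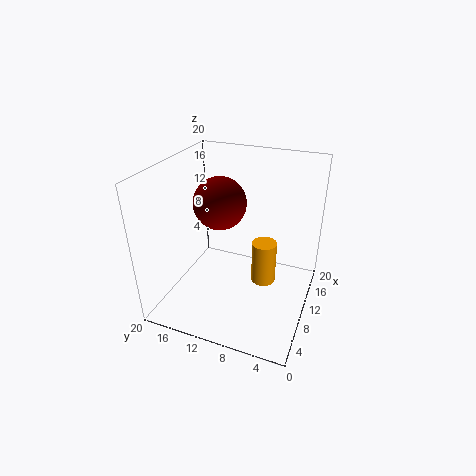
x_1 = 11.25
y_1 = 6.5
z_1 = 3
r_1 = 1.75
y_2 = 14.5
z_2 = 12.75
r_2 = 4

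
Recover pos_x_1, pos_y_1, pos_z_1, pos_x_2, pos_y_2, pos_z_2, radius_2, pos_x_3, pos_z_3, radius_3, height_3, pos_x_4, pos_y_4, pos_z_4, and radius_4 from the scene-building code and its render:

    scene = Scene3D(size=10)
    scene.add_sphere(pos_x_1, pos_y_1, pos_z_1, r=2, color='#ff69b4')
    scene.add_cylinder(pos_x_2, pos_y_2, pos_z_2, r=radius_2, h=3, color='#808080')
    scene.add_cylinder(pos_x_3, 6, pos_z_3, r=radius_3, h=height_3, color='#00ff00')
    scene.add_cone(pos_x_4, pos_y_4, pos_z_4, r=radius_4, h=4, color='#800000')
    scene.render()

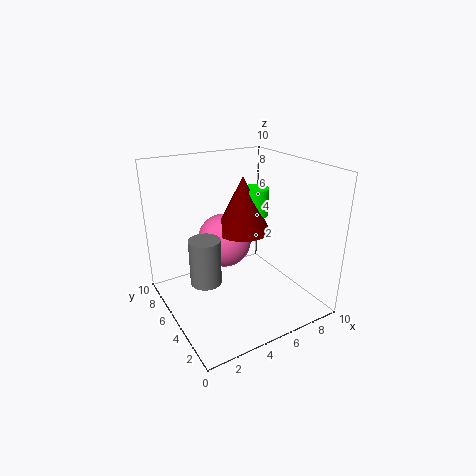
pos_x_1 = 5
pos_y_1 = 7
pos_z_1 = 4
pos_x_2 = 2
pos_y_2 = 4
pos_z_2 = 3
radius_2 = 1
pos_x_3 = 7
pos_z_3 = 6
radius_3 = 1
height_3 = 2
pos_x_4 = 6
pos_y_4 = 6
pos_z_4 = 5
radius_4 = 2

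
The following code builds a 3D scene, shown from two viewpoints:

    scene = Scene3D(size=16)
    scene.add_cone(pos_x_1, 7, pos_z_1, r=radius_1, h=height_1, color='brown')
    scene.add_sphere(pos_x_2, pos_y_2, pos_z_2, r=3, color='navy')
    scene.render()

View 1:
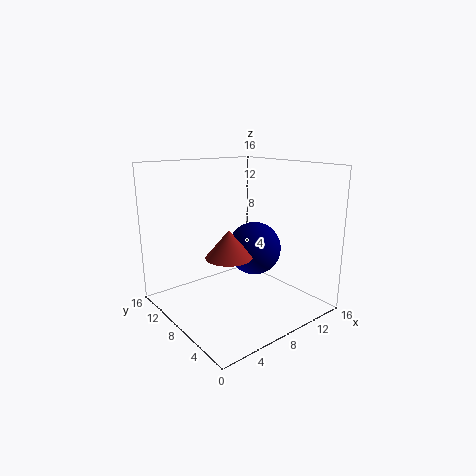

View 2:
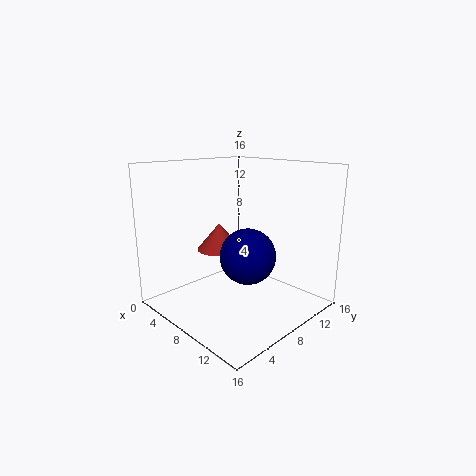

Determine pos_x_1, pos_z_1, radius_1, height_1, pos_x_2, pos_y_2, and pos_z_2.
pos_x_1 = 6
pos_z_1 = 6.5
radius_1 = 2.5
height_1 = 3
pos_x_2 = 10
pos_y_2 = 7.5
pos_z_2 = 6.5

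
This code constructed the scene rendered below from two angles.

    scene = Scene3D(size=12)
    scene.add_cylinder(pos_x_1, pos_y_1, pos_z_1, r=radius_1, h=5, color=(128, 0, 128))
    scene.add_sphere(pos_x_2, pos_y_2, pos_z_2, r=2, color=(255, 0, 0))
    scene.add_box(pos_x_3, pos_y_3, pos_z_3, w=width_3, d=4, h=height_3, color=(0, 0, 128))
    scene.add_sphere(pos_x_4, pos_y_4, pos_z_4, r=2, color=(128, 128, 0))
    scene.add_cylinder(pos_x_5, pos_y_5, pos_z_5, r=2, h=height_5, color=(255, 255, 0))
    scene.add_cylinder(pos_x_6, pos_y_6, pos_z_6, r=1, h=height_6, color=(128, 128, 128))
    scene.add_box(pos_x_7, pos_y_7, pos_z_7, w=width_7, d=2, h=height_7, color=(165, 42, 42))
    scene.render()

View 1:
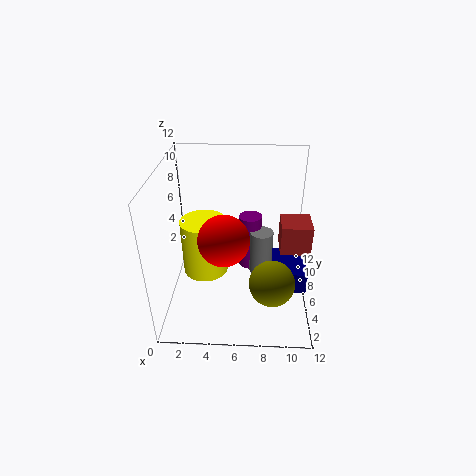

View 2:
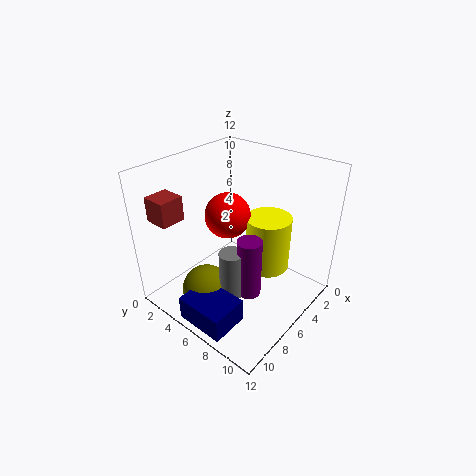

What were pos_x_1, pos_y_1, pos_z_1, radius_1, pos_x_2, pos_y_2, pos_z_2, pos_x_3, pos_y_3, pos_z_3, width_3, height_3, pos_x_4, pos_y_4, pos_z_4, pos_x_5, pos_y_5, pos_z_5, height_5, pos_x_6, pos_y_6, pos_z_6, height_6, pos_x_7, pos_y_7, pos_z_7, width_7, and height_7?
pos_x_1 = 7; pos_y_1 = 8; pos_z_1 = 2; radius_1 = 1; pos_x_2 = 5; pos_y_2 = 4; pos_z_2 = 7; pos_x_3 = 9; pos_y_3 = 5; pos_z_3 = 1; width_3 = 3; height_3 = 2; pos_x_4 = 9; pos_y_4 = 5; pos_z_4 = 2; pos_x_5 = 3; pos_y_5 = 7; pos_z_5 = 2; height_5 = 5; pos_x_6 = 8; pos_y_6 = 7; pos_z_6 = 2; height_6 = 4; pos_x_7 = 9; pos_y_7 = 1; pos_z_7 = 8; width_7 = 2; height_7 = 2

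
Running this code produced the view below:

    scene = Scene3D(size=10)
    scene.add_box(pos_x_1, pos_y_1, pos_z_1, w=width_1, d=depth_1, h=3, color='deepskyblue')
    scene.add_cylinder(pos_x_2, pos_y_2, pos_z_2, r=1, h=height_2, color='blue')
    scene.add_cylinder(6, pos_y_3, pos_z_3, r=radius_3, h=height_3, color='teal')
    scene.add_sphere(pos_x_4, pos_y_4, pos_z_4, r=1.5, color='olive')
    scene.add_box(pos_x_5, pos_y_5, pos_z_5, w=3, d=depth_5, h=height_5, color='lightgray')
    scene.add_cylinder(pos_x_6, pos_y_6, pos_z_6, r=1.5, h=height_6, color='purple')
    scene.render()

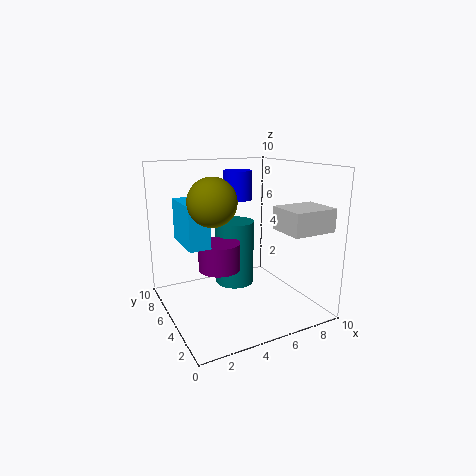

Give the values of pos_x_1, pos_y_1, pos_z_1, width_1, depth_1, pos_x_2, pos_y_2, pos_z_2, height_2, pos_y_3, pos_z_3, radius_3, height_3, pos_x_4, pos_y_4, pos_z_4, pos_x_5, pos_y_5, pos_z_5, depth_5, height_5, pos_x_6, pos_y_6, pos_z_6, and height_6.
pos_x_1 = 1.5; pos_y_1 = 5; pos_z_1 = 4.5; width_1 = 1.5; depth_1 = 3.5; pos_x_2 = 5.5; pos_y_2 = 6; pos_z_2 = 7.5; height_2 = 2; pos_y_3 = 7.5; pos_z_3 = 0.5; radius_3 = 1.5; height_3 = 5; pos_x_4 = 2.5; pos_y_4 = 3.5; pos_z_4 = 8; pos_x_5 = 6.5; pos_y_5 = 0.5; pos_z_5 = 6; depth_5 = 2.5; height_5 = 1.5; pos_x_6 = 4; pos_y_6 = 6; pos_z_6 = 2.5; height_6 = 2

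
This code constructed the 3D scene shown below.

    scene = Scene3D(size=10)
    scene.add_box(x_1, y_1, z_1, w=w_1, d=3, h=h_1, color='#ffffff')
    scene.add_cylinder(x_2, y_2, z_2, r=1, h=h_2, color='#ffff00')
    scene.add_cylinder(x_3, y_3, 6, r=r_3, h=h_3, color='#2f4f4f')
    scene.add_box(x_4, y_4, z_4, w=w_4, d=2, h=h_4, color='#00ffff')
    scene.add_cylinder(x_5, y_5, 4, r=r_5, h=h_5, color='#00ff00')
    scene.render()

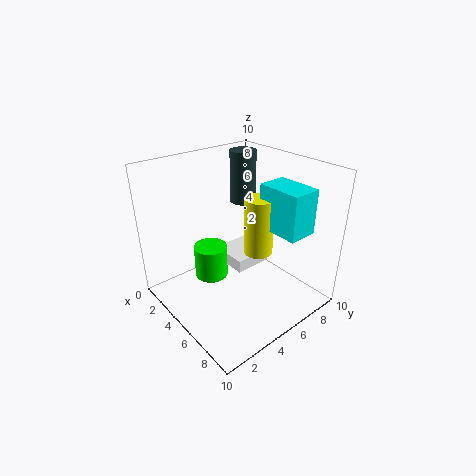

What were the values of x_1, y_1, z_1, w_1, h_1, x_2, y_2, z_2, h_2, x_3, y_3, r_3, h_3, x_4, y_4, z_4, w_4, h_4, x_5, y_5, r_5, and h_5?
x_1 = 1
y_1 = 6
z_1 = 1
w_1 = 3
h_1 = 1
x_2 = 6
y_2 = 6
z_2 = 4
h_2 = 4
x_3 = 2
y_3 = 8
r_3 = 1
h_3 = 4
x_4 = 6
y_4 = 6
z_4 = 6
w_4 = 3
h_4 = 3
x_5 = 6
y_5 = 2
r_5 = 1
h_5 = 2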